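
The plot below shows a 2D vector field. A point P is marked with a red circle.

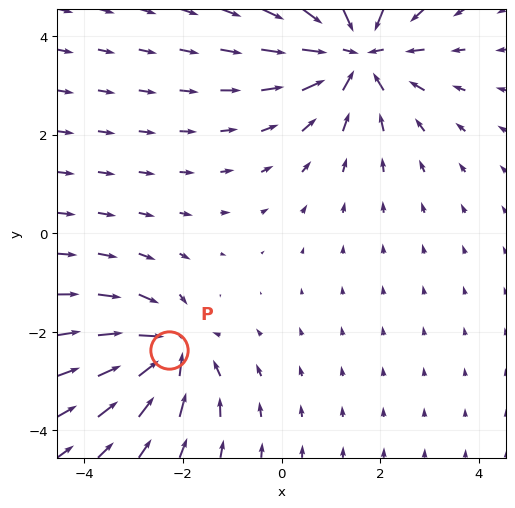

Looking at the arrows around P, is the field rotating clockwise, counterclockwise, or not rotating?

Near P at (-2.3, -2.4) the arrows show no circulation. The curl there is ≈0.

not rotating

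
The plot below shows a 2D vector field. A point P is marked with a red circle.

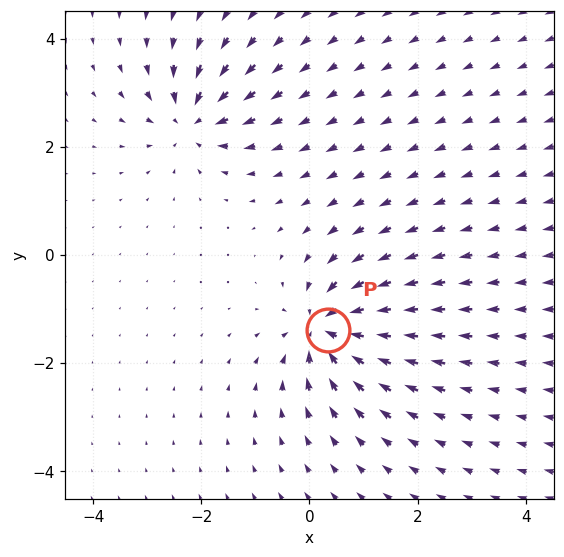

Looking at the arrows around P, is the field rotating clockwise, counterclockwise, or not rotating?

not rotating

Near P at (0.3, -1.4) the arrows show no circulation. The curl there is ≈0.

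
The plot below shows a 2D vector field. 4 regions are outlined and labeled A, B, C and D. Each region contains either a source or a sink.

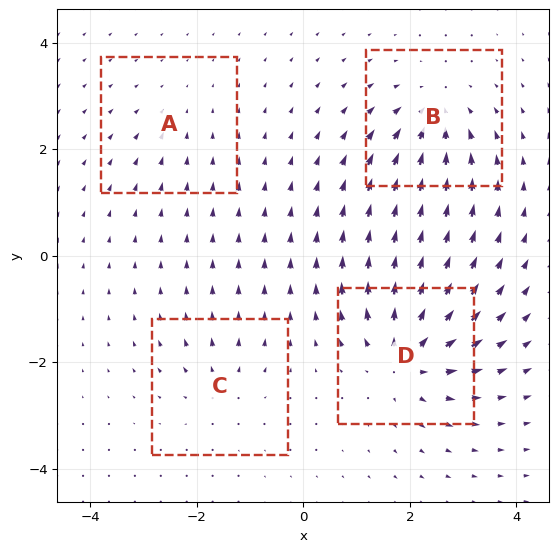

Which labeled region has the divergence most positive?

D

Divergence at each region's feature centre — A: about -2, B: about -6, C: about +4, D: about +8. Region D is most positive.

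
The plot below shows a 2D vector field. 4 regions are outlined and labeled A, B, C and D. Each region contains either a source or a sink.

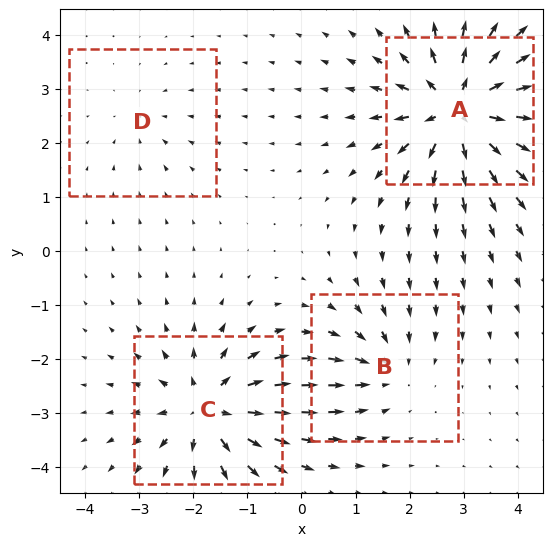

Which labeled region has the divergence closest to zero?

Divergence at each region's feature centre — A: about +8, B: about -4, C: about +6, D: about -2. Region D is closest to zero.

D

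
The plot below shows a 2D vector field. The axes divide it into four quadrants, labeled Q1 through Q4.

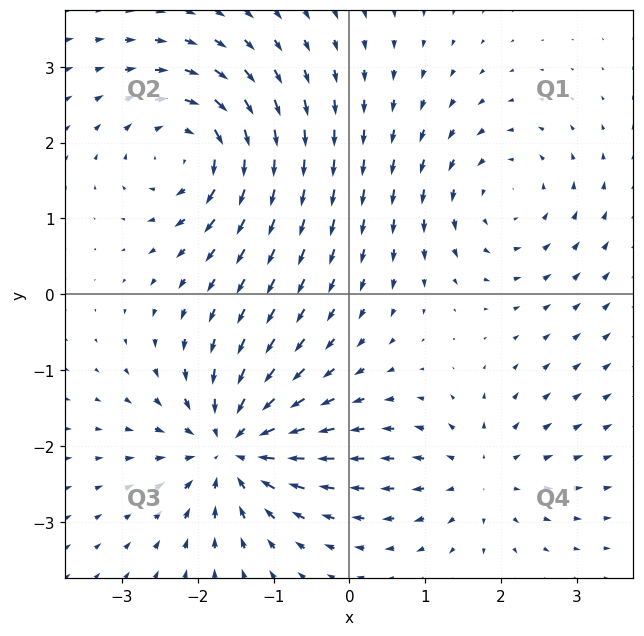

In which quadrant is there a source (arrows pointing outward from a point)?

The source sits at approximately (1.7, -2.4), which lies in quadrant Q4. The divergence there is about +3, positive as expected for a source.

Q4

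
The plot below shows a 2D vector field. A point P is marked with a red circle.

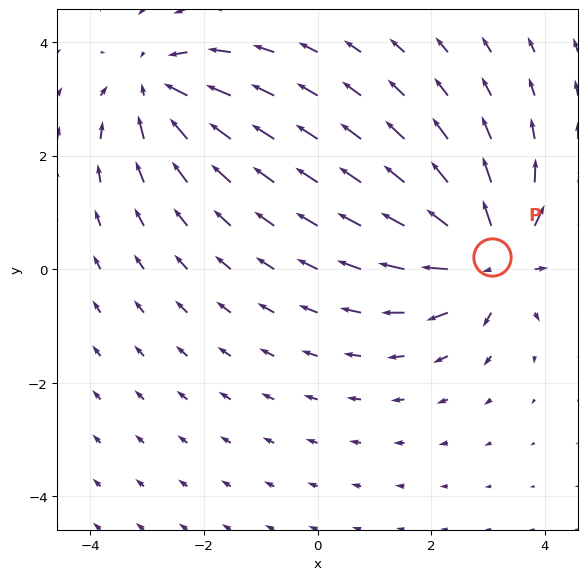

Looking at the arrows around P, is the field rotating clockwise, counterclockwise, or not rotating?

Near P at (3.1, 0.2) the arrows show no circulation. The curl there is ≈0.

not rotating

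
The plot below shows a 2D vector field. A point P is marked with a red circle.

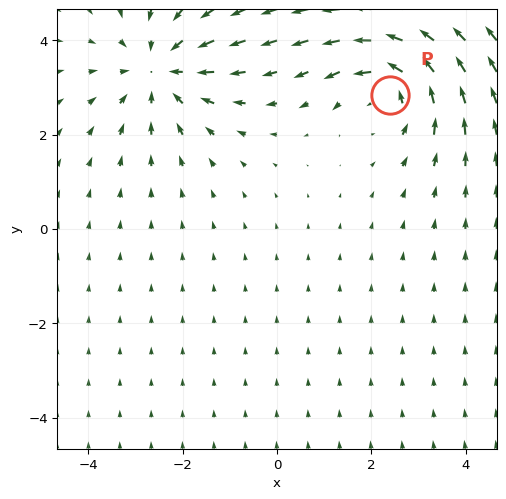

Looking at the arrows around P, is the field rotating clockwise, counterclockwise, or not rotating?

Near P at (2.4, 2.8) the arrows circulate counterclockwise. The curl (z-component) there is about +3; positive curl means counterclockwise rotation.

counterclockwise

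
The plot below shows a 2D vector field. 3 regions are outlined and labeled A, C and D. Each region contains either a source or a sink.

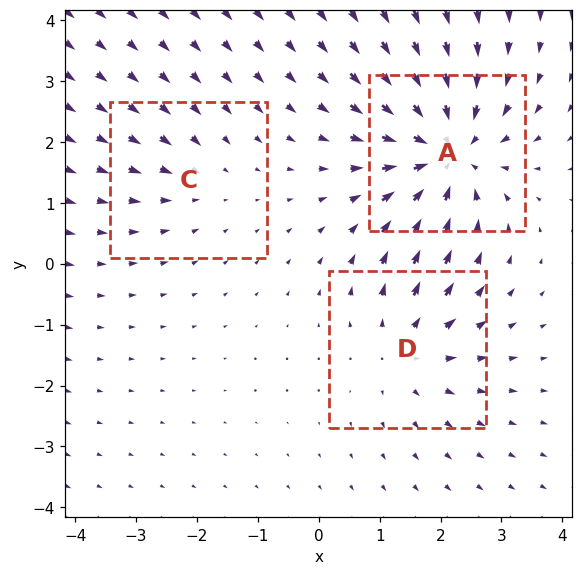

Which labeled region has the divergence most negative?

Divergence at each region's feature centre — A: about -5, C: about -2, D: about +3. Region A is most negative.

A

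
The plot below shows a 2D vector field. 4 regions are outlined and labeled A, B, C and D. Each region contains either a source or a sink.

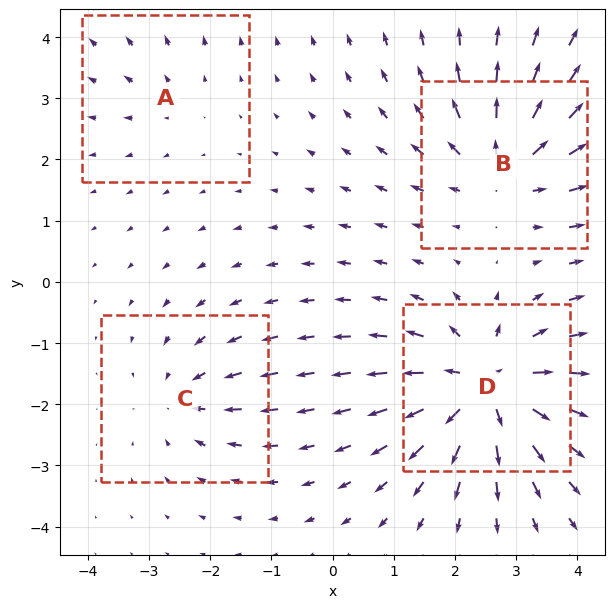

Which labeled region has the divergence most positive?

D

Divergence at each region's feature centre — A: about +2, B: about +6, C: about -4, D: about +8. Region D is most positive.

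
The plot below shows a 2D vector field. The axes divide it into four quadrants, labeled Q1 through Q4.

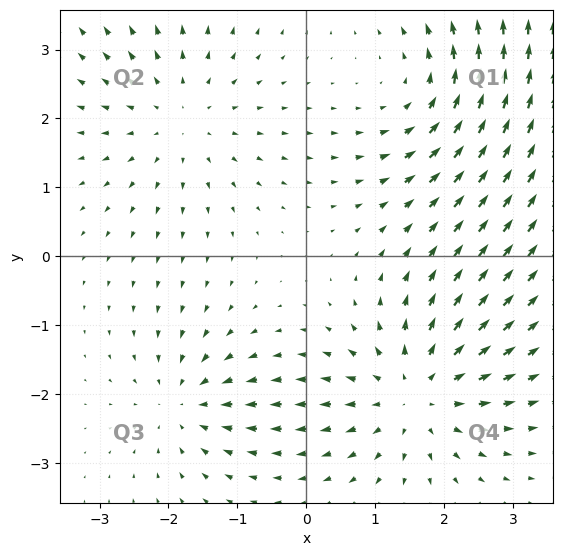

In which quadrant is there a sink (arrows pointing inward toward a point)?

The sink sits at approximately (-1.8, -2.1), which lies in quadrant Q3. The divergence there is about -4, negative as expected for a sink.

Q3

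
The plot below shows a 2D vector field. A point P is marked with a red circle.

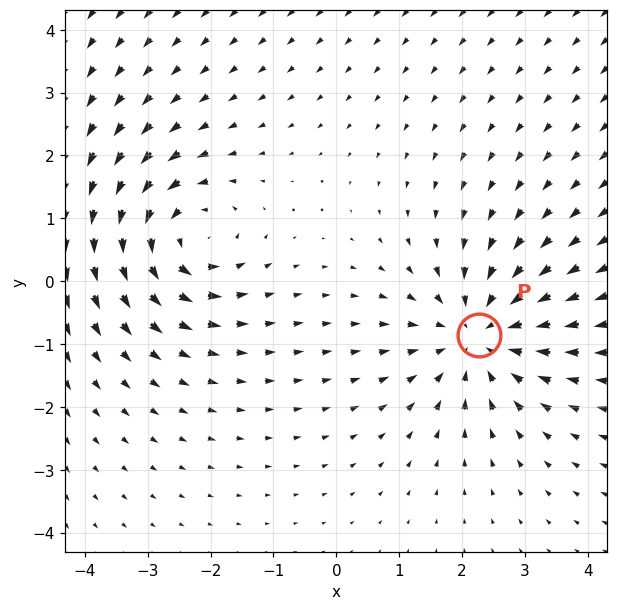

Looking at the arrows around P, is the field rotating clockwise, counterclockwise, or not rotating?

Near P at (2.3, -0.9) the arrows show no circulation. The curl there is ≈0.

not rotating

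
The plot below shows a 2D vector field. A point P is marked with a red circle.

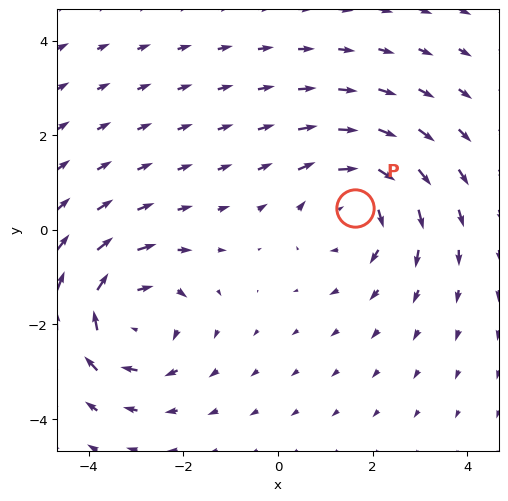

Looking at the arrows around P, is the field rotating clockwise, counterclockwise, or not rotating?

Near P at (1.6, 0.5) the arrows circulate clockwise. The curl (z-component) there is about -3; negative curl means clockwise rotation.

clockwise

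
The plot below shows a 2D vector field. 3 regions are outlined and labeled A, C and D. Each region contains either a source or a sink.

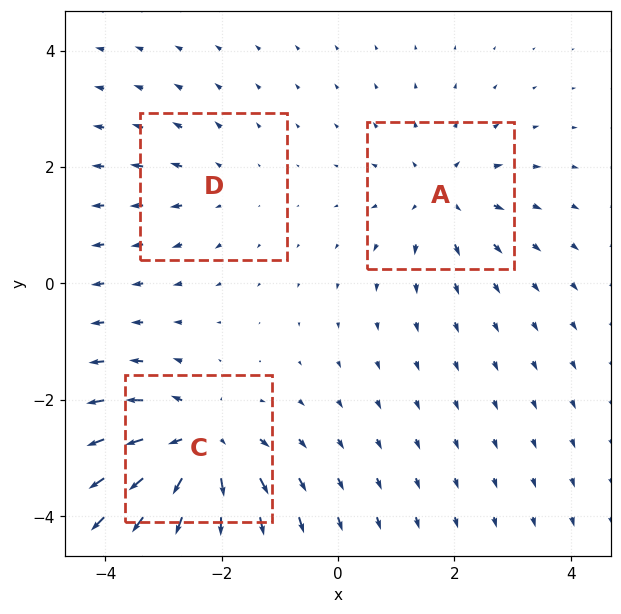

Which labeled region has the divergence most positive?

C

Divergence at each region's feature centre — A: about +3, C: about +5, D: about +2. Region C is most positive.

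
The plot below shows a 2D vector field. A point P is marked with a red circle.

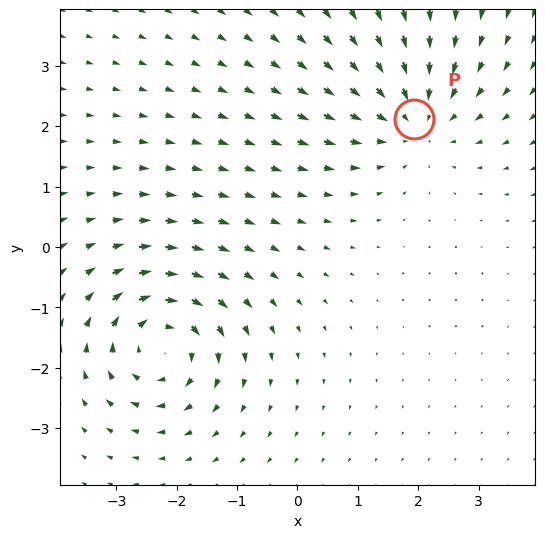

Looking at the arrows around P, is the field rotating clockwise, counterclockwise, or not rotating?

not rotating

Near P at (1.9, 2.1) the arrows show no circulation. The curl there is ≈0.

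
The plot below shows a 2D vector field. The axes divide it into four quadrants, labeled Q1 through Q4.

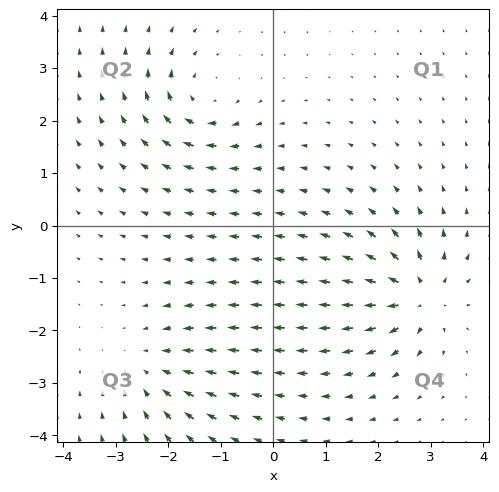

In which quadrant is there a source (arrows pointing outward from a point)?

Q4

The source sits at approximately (2.8, -1.3), which lies in quadrant Q4. The divergence there is about +5, positive as expected for a source.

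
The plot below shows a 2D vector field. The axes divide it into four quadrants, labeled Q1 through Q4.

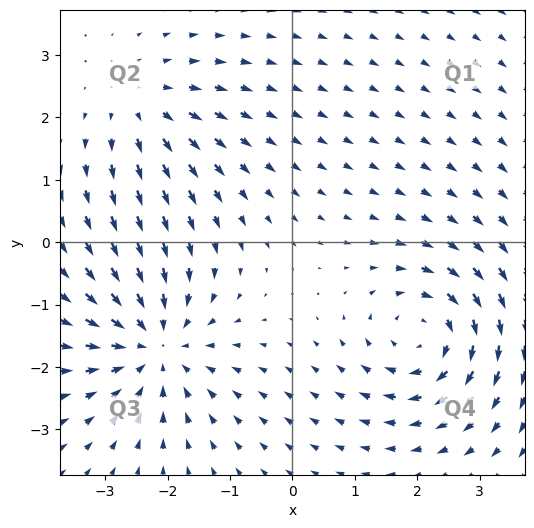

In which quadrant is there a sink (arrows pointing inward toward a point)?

Q3

The sink sits at approximately (-2.2, -1.7), which lies in quadrant Q3. The divergence there is about -4, negative as expected for a sink.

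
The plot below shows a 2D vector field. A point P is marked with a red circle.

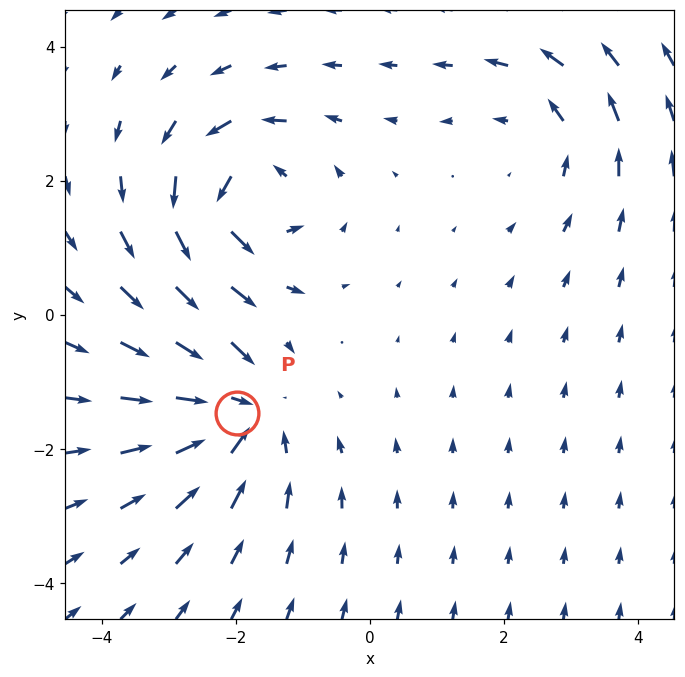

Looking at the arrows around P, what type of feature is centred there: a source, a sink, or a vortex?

At P (-2.0, -1.5) the arrows converge inward. Divergence about -5, curl ≈0 — negative divergence with near-zero curl is a sink.

sink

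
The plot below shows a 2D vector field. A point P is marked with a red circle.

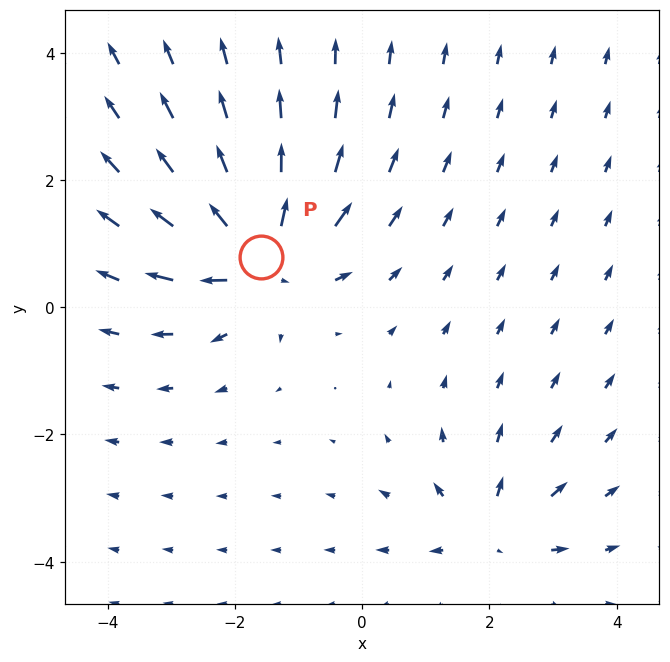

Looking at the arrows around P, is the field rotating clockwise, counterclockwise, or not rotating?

Near P at (-1.6, 0.8) the arrows show no circulation. The curl there is ≈0.

not rotating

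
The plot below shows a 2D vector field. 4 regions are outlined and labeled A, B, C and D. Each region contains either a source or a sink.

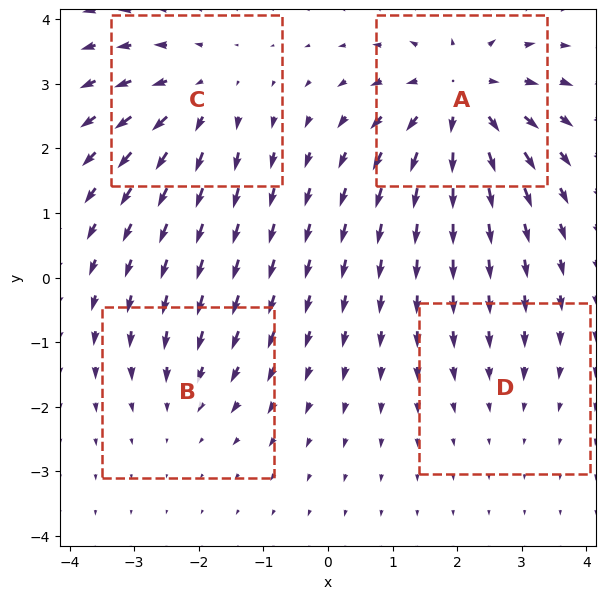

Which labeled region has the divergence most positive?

A

Divergence at each region's feature centre — A: about +7, B: about -3, C: about +5, D: about -2. Region A is most positive.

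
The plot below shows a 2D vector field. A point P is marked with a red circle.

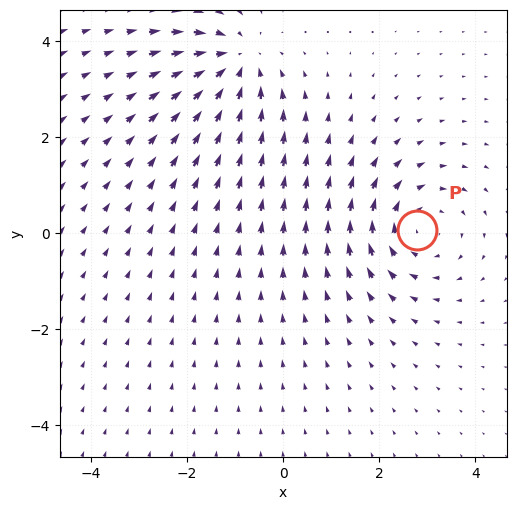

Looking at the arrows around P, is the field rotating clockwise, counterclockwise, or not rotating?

Near P at (2.8, 0.1) the arrows circulate clockwise. The curl (z-component) there is about -4; negative curl means clockwise rotation.

clockwise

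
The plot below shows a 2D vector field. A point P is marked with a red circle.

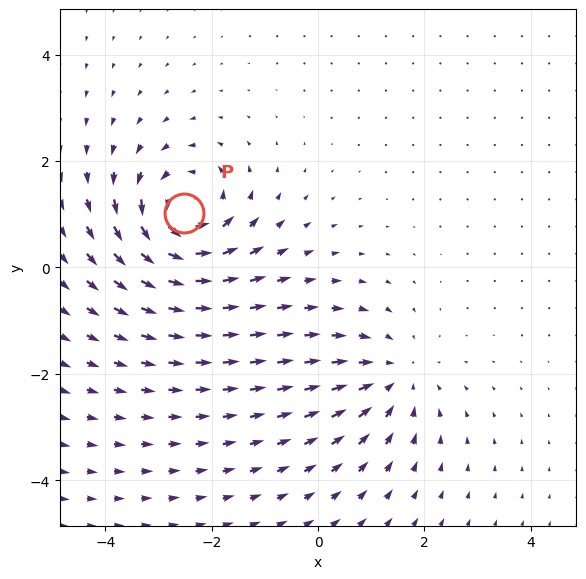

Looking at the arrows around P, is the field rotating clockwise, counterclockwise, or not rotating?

counterclockwise

Near P at (-2.5, 1.0) the arrows circulate counterclockwise. The curl (z-component) there is about +5; positive curl means counterclockwise rotation.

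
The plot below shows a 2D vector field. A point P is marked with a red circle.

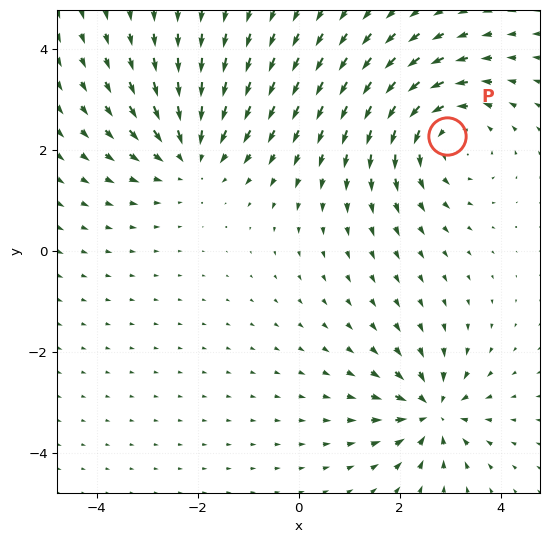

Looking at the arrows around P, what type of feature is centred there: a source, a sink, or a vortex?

At P (2.9, 2.3) the arrows circulate counterclockwise. Divergence ≈0, curl about +4 — near-zero divergence with nonzero curl is a vortex.

vortex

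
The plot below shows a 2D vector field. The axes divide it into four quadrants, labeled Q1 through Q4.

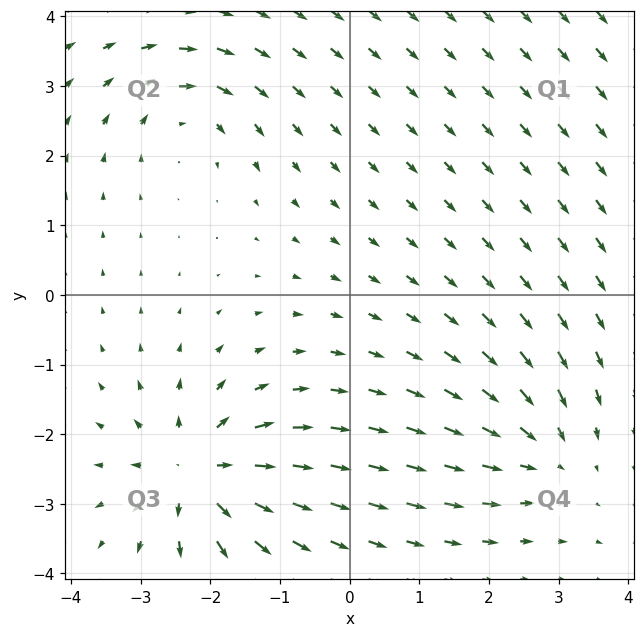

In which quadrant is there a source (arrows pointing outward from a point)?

Q3

The source sits at approximately (-2.2, -2.6), which lies in quadrant Q3. The divergence there is about +5, positive as expected for a source.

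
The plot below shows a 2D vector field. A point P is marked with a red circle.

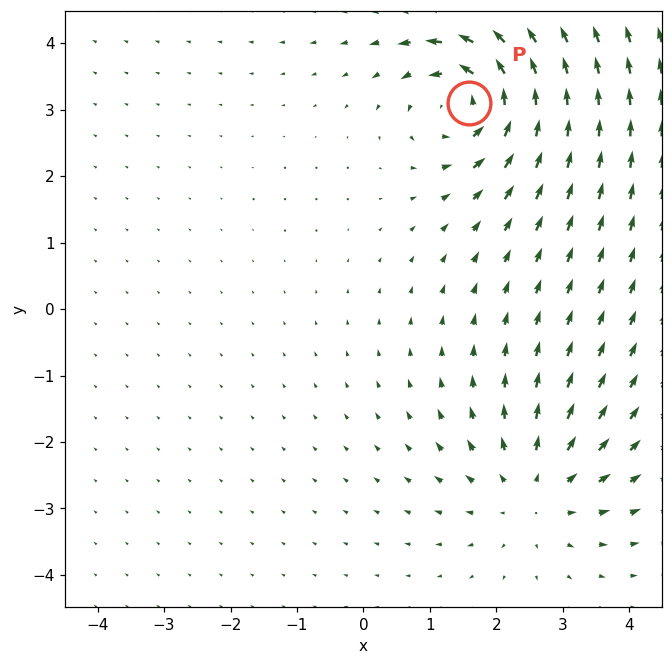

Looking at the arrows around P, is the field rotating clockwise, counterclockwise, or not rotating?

counterclockwise

Near P at (1.6, 3.1) the arrows circulate counterclockwise. The curl (z-component) there is about +6; positive curl means counterclockwise rotation.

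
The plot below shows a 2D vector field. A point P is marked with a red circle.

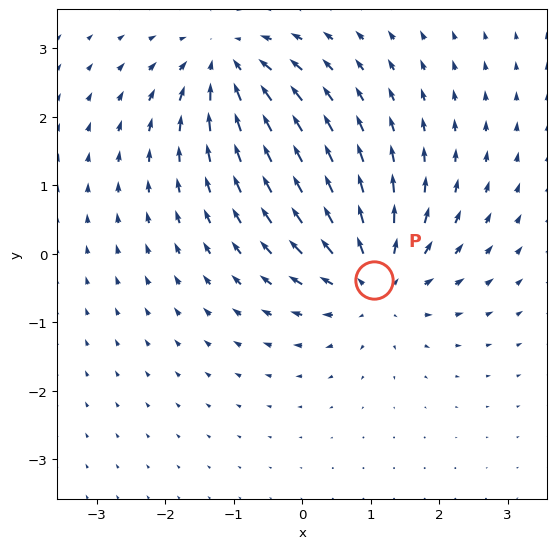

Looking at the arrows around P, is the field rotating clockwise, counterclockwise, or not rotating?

Near P at (1.0, -0.4) the arrows show no circulation. The curl there is ≈0.

not rotating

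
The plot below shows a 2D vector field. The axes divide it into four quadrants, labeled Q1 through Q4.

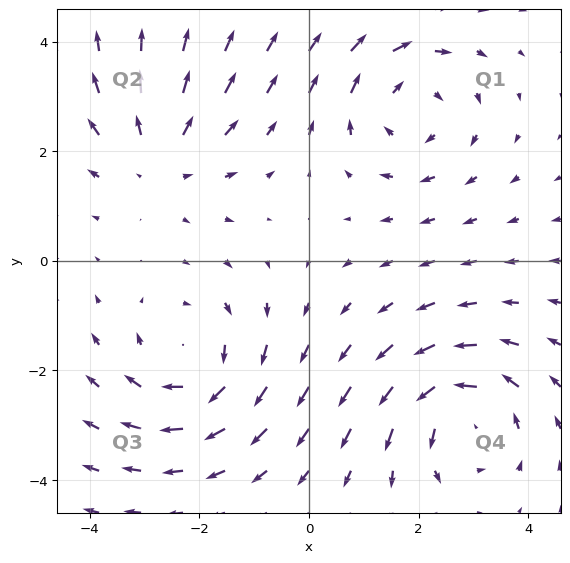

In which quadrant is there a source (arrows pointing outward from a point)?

The source sits at approximately (-2.7, 1.9), which lies in quadrant Q2. The divergence there is about +3, positive as expected for a source.

Q2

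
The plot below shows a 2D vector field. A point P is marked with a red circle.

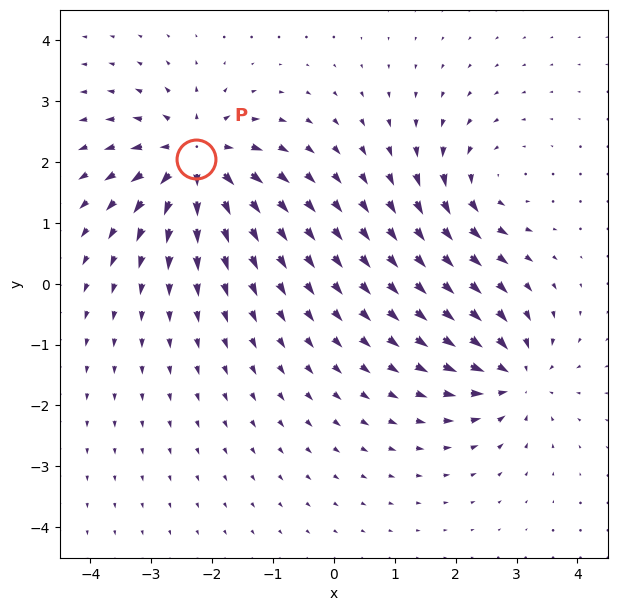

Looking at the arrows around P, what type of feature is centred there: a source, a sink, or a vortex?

source

At P (-2.3, 2.0) the arrows spread outward. Divergence about +7, curl ≈0 — positive divergence with near-zero curl is a source.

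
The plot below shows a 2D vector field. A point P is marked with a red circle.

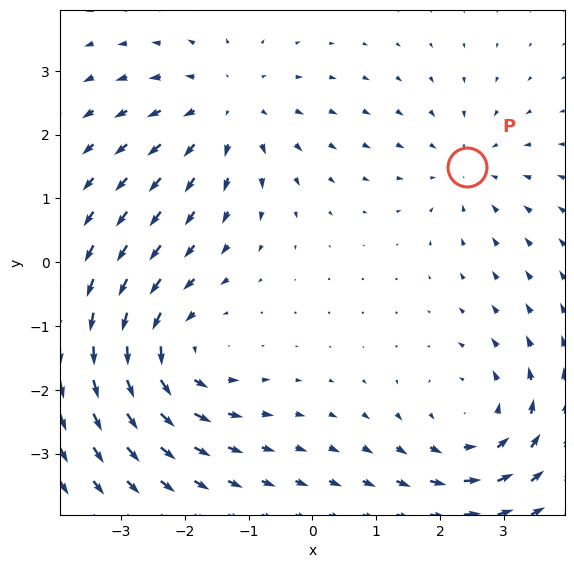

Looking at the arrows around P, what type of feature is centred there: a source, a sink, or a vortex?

At P (2.4, 1.5) the arrows converge inward. Divergence about -3, curl ≈0 — negative divergence with near-zero curl is a sink.

sink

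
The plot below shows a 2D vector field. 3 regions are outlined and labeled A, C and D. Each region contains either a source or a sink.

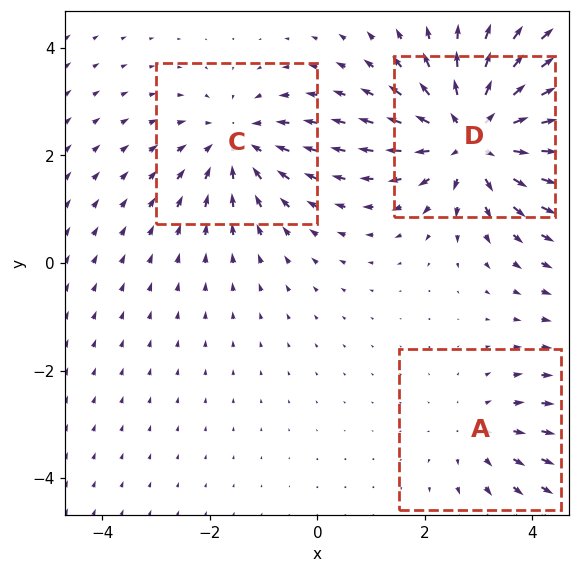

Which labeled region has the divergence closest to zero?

A

Divergence at each region's feature centre — A: about +2, C: about -3, D: about +5. Region A is closest to zero.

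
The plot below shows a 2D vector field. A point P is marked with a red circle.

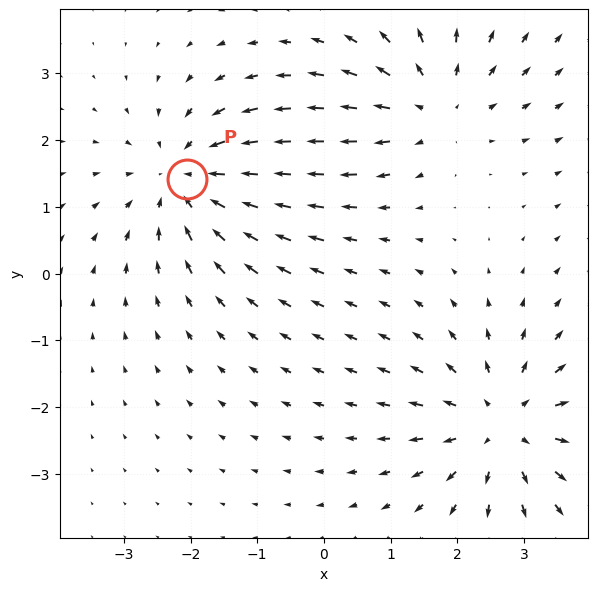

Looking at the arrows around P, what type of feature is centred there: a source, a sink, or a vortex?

sink

At P (-2.1, 1.4) the arrows converge inward. Divergence about -5, curl ≈0 — negative divergence with near-zero curl is a sink.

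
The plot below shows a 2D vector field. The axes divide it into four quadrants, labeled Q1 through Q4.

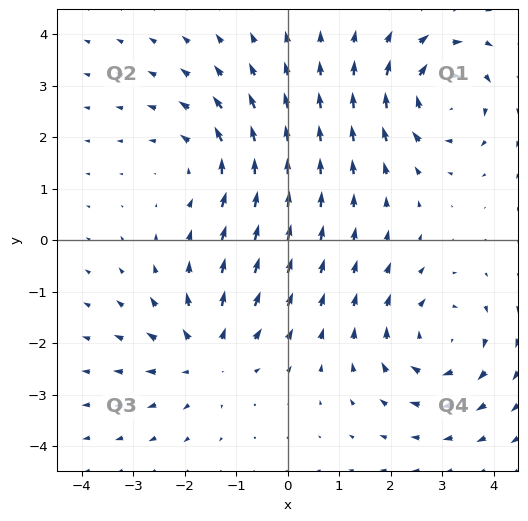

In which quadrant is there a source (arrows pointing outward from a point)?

Q3

The source sits at approximately (-1.6, -2.3), which lies in quadrant Q3. The divergence there is about +4, positive as expected for a source.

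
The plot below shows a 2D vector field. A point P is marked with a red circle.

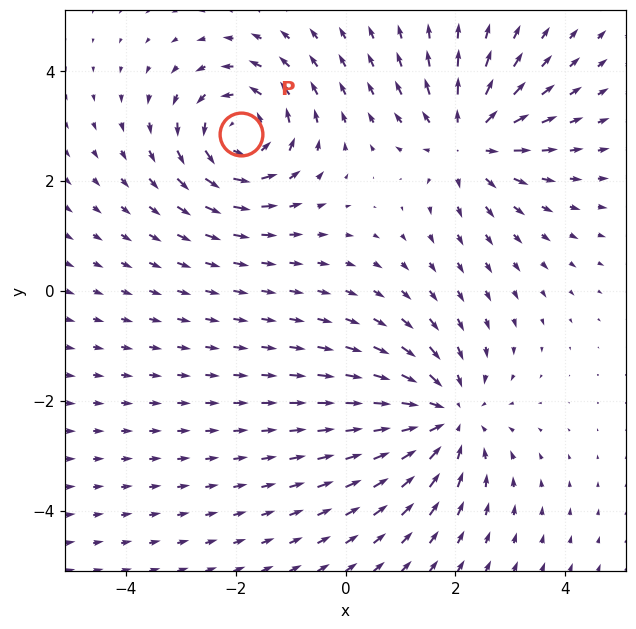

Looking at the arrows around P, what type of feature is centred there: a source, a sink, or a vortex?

At P (-1.9, 2.9) the arrows circulate counterclockwise. Divergence ≈0, curl about +4 — near-zero divergence with nonzero curl is a vortex.

vortex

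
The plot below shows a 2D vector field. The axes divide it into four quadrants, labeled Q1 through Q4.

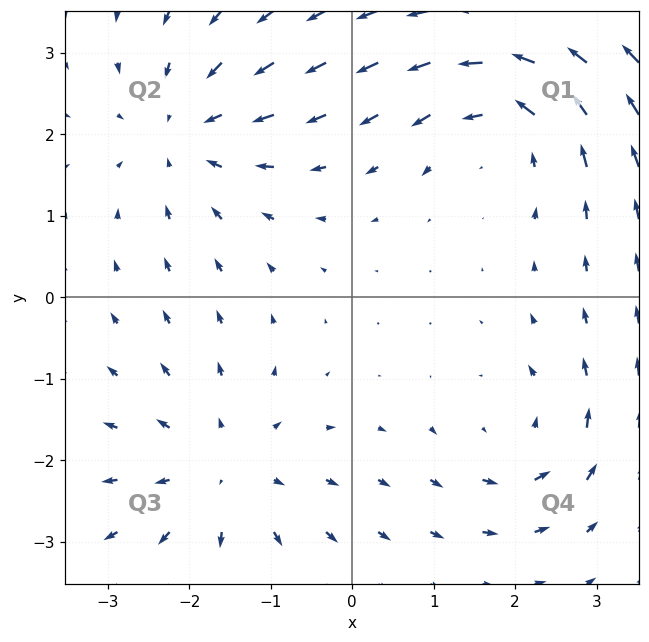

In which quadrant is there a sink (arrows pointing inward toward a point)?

Q2

The sink sits at approximately (-2.0, 2.0), which lies in quadrant Q2. The divergence there is about -4, negative as expected for a sink.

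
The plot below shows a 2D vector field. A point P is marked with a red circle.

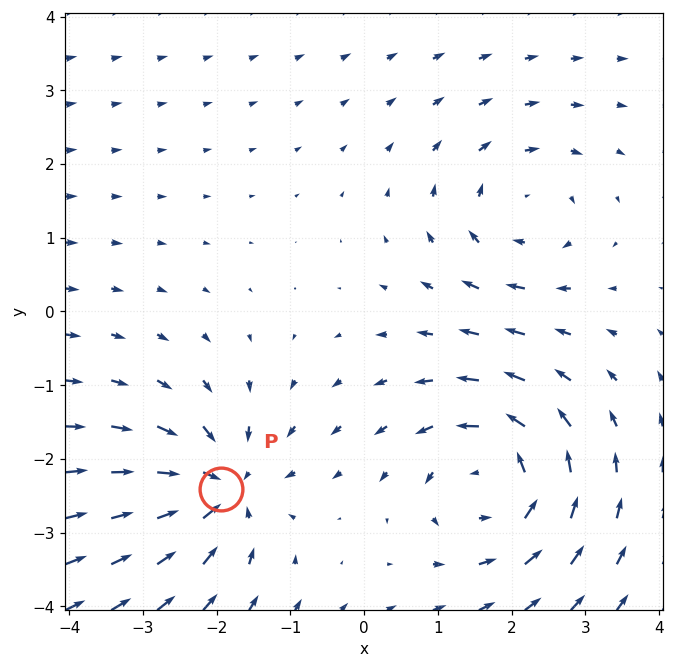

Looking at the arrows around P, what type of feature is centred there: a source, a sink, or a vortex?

At P (-1.9, -2.4) the arrows converge inward. Divergence about -4, curl ≈0 — negative divergence with near-zero curl is a sink.

sink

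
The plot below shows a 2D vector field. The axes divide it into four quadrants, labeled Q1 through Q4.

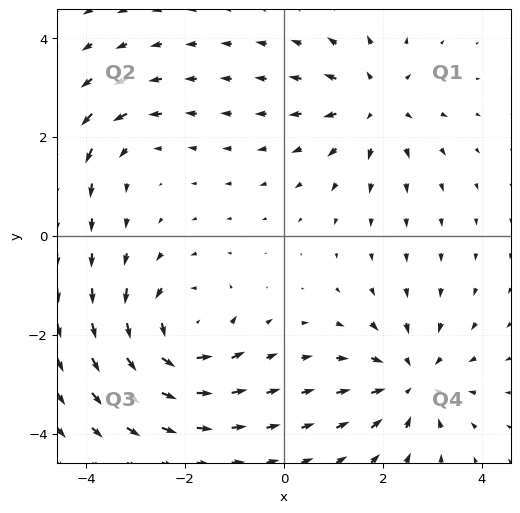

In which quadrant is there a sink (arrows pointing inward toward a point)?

The sink sits at approximately (2.6, -2.9), which lies in quadrant Q4. The divergence there is about -4, negative as expected for a sink.

Q4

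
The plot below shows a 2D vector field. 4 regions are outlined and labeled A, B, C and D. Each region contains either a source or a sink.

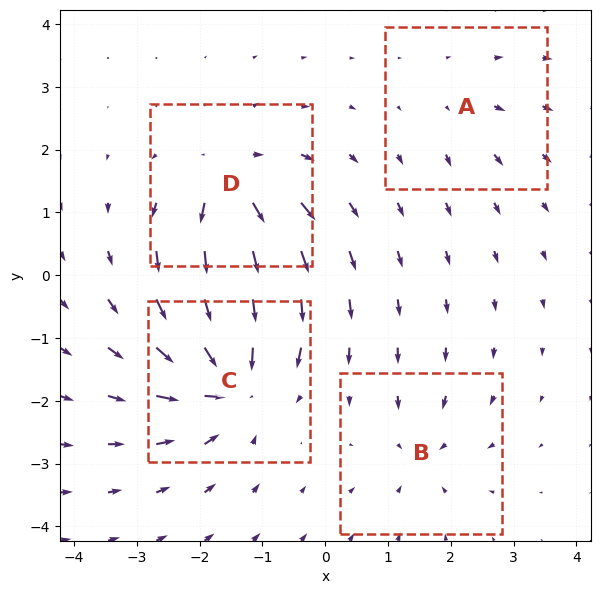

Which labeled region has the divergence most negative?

C

Divergence at each region's feature centre — A: about +3, B: about -4, C: about -8, D: about +7. Region C is most negative.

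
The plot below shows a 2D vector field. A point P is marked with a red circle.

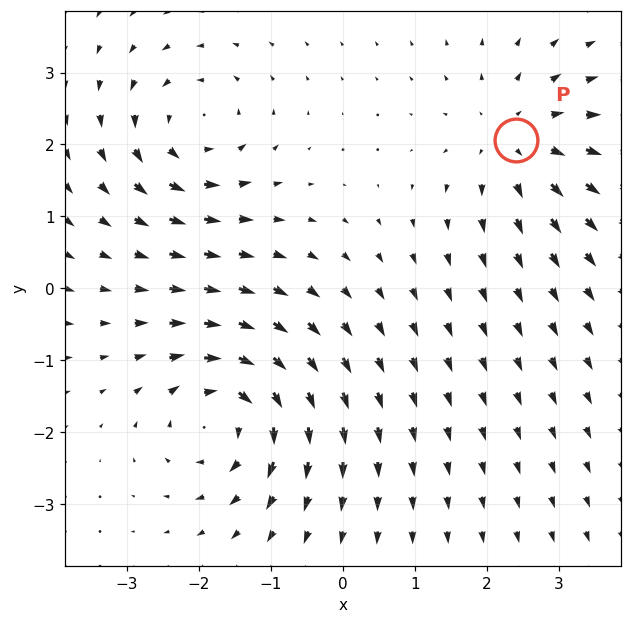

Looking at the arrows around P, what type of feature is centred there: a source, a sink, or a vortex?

source

At P (2.4, 2.1) the arrows spread outward. Divergence about +3, curl ≈0 — positive divergence with near-zero curl is a source.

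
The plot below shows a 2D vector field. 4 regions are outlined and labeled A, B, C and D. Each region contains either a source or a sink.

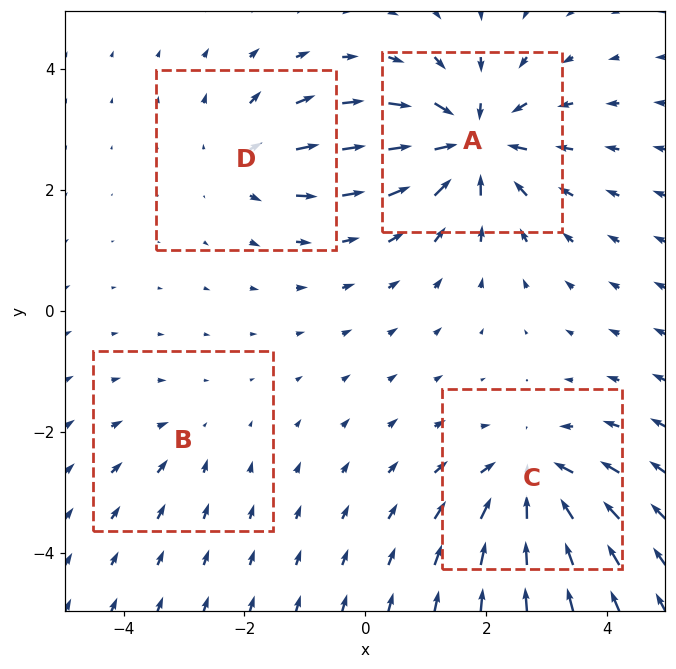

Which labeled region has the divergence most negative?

Divergence at each region's feature centre — A: about -7, B: about -2, C: about -6, D: about +4. Region A is most negative.

A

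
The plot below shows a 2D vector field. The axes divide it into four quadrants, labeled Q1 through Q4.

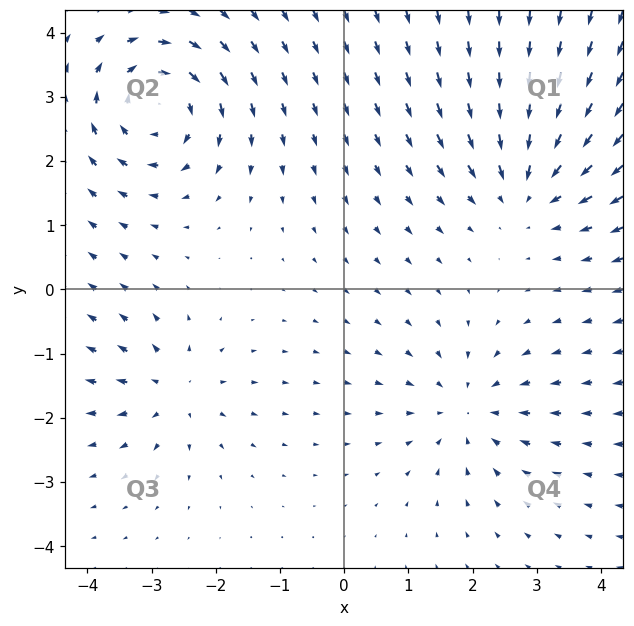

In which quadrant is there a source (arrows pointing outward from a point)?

The source sits at approximately (-2.7, -1.6), which lies in quadrant Q3. The divergence there is about +4, positive as expected for a source.

Q3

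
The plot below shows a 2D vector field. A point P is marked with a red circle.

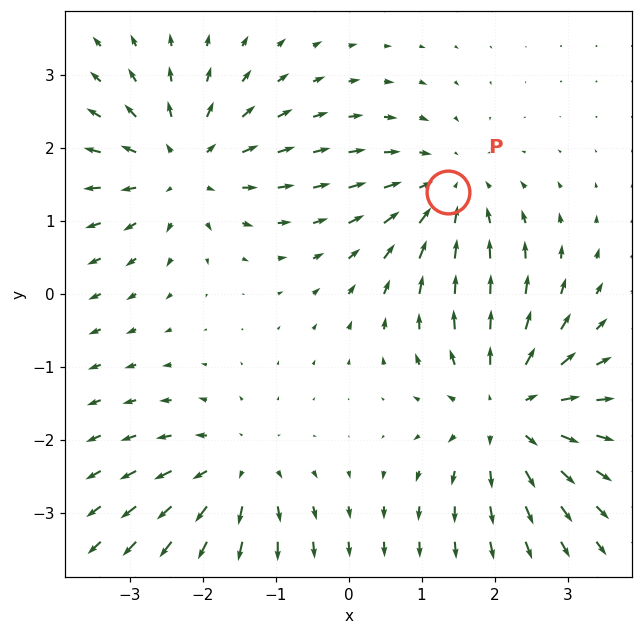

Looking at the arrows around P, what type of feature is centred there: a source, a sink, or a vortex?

At P (1.4, 1.4) the arrows converge inward. Divergence about -4, curl ≈0 — negative divergence with near-zero curl is a sink.

sink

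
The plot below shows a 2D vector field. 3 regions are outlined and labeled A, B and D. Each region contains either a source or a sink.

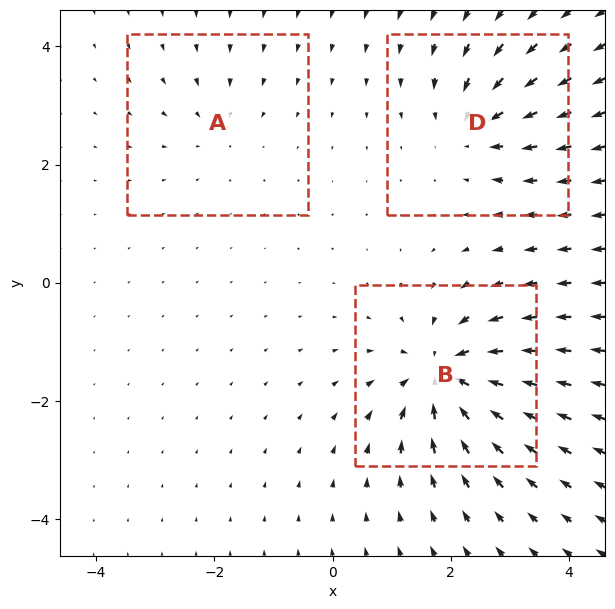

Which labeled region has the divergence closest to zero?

A

Divergence at each region's feature centre — A: about -2, B: about -6, D: about -4. Region A is closest to zero.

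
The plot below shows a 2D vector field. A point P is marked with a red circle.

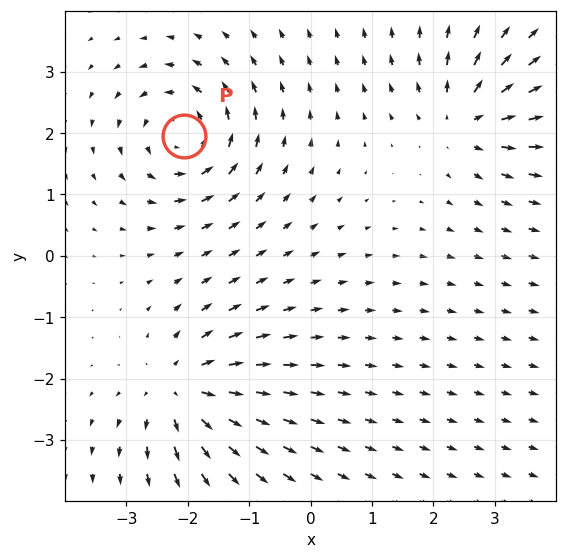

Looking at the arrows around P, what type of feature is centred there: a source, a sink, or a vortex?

At P (-2.1, 2.0) the arrows circulate counterclockwise. Divergence ≈0, curl about +5 — near-zero divergence with nonzero curl is a vortex.

vortex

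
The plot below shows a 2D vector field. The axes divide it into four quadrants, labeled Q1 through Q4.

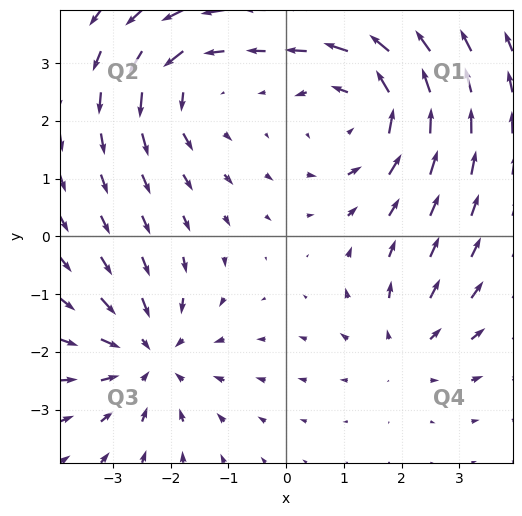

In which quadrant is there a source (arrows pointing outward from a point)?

The source sits at approximately (2.1, -1.9), which lies in quadrant Q4. The divergence there is about +3, positive as expected for a source.

Q4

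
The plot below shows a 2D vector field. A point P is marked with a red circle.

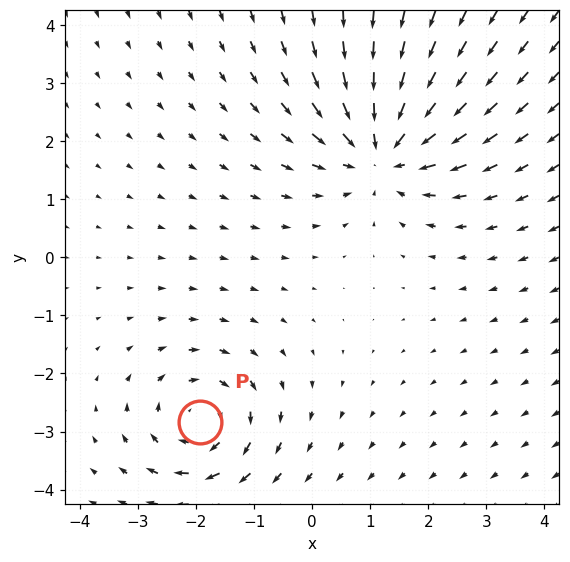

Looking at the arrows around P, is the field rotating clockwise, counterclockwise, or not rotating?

clockwise

Near P at (-1.9, -2.8) the arrows circulate clockwise. The curl (z-component) there is about -3; negative curl means clockwise rotation.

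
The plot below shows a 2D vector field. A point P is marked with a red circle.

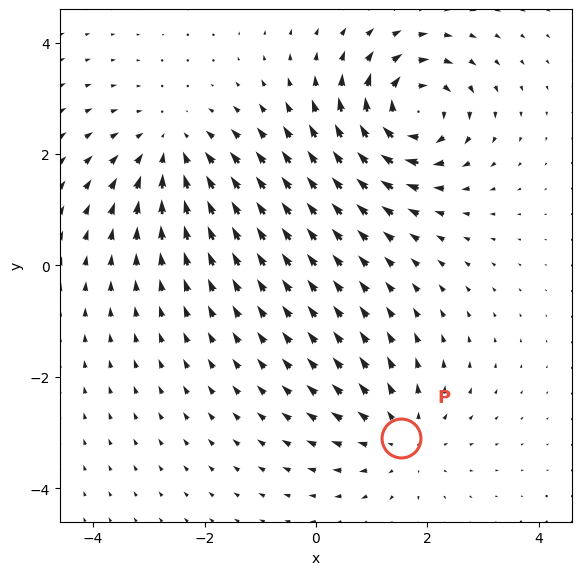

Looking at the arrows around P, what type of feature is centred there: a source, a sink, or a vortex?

source

At P (1.5, -3.1) the arrows spread outward. Divergence about +3, curl ≈0 — positive divergence with near-zero curl is a source.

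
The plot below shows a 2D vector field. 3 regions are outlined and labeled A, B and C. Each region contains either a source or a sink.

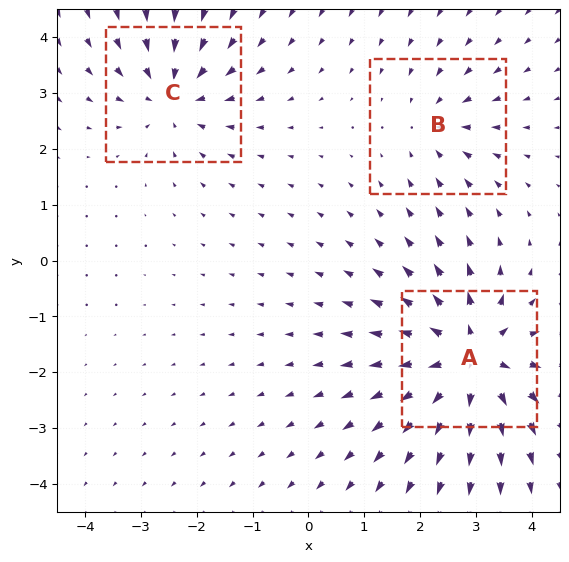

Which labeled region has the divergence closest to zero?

B

Divergence at each region's feature centre — A: about +6, B: about -2, C: about -4. Region B is closest to zero.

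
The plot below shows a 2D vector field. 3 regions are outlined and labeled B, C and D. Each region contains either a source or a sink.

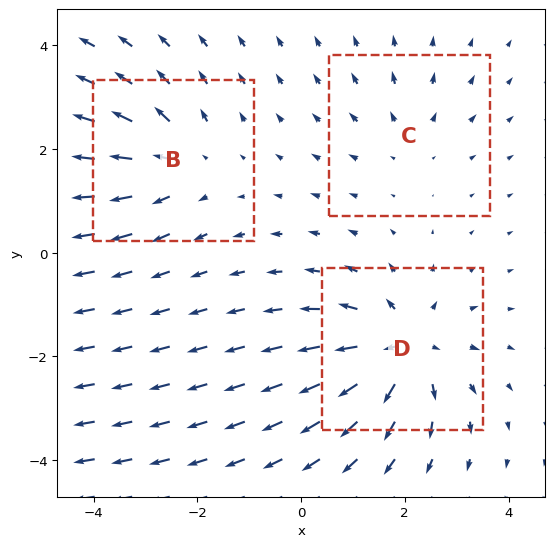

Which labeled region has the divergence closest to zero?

Divergence at each region's feature centre — B: about +3, C: about +2, D: about +5. Region C is closest to zero.

C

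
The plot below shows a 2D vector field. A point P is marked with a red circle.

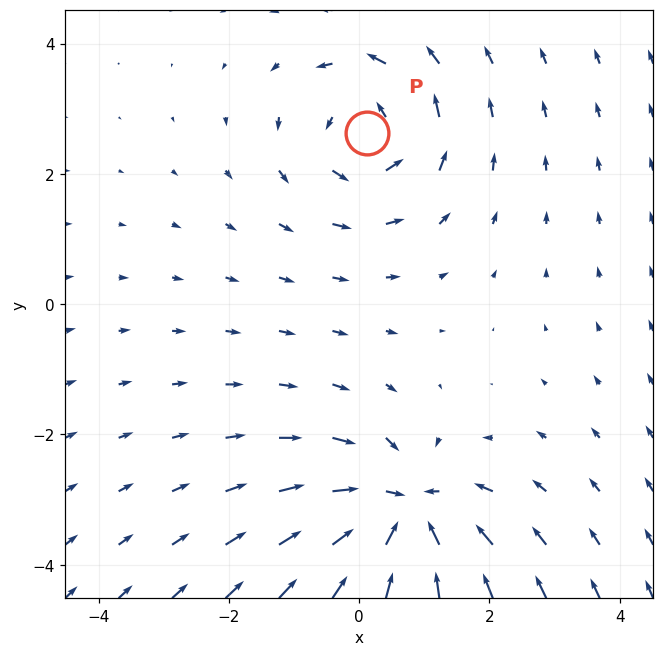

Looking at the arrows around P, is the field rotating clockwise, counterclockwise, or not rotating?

counterclockwise

Near P at (0.1, 2.6) the arrows circulate counterclockwise. The curl (z-component) there is about +4; positive curl means counterclockwise rotation.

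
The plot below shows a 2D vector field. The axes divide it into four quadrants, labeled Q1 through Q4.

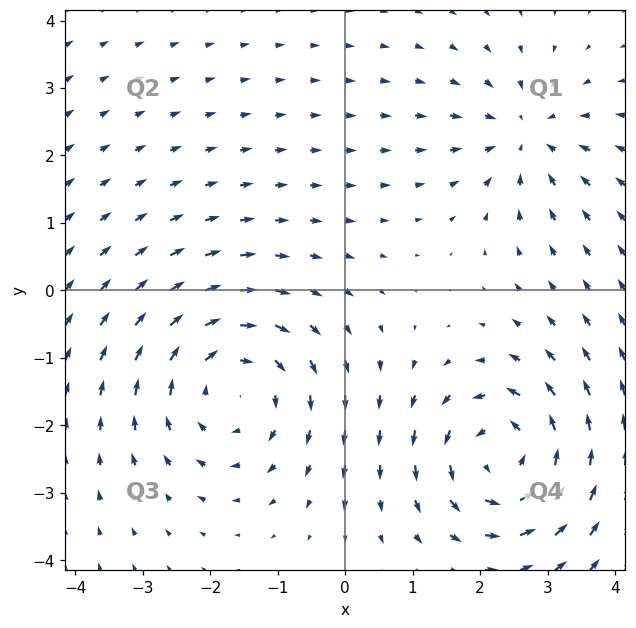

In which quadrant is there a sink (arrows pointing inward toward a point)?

Q1

The sink sits at approximately (2.7, 2.3), which lies in quadrant Q1. The divergence there is about -3, negative as expected for a sink.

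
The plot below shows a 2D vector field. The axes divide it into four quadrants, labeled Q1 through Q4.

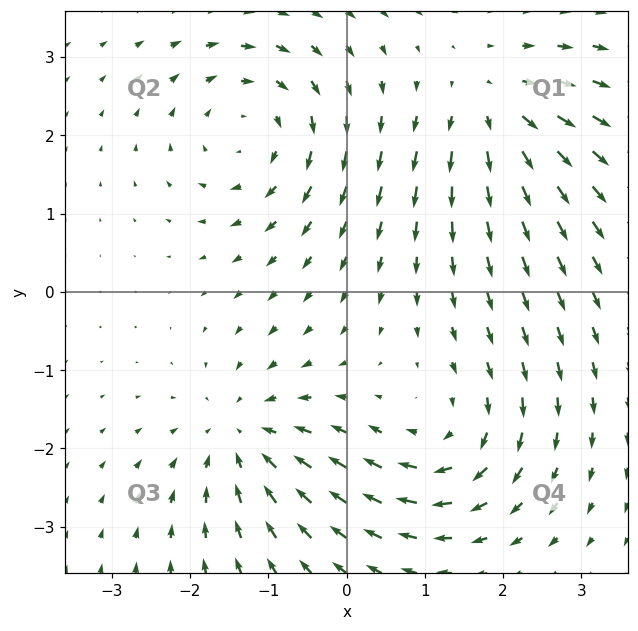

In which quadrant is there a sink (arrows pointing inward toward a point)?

The sink sits at approximately (-1.3, -1.9), which lies in quadrant Q3. The divergence there is about -4, negative as expected for a sink.

Q3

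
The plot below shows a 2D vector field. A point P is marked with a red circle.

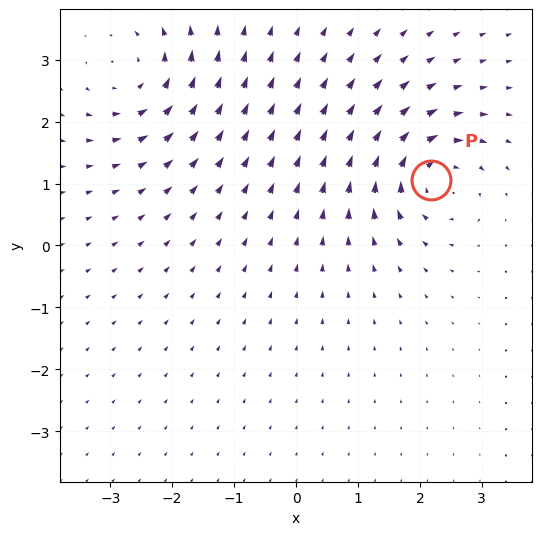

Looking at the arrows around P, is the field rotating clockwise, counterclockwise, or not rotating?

clockwise

Near P at (2.2, 1.1) the arrows circulate clockwise. The curl (z-component) there is about -5; negative curl means clockwise rotation.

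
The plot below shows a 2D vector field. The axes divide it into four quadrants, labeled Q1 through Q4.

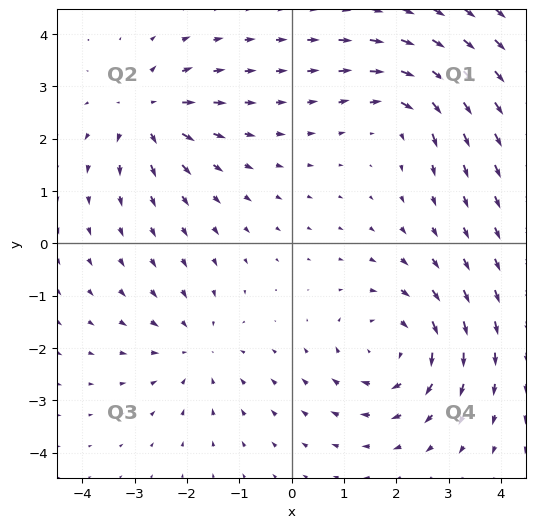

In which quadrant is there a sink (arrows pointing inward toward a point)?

The sink sits at approximately (-1.8, -2.0), which lies in quadrant Q3. The divergence there is about -3, negative as expected for a sink.

Q3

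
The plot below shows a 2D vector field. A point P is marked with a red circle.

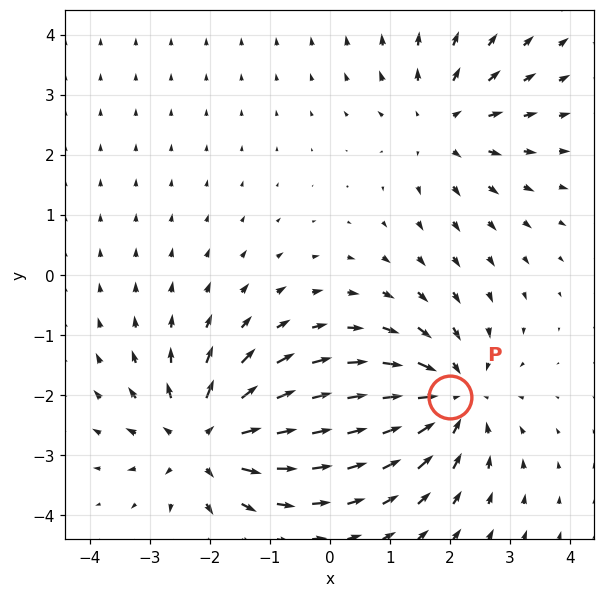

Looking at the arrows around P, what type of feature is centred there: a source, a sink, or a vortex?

sink

At P (2.0, -2.0) the arrows converge inward. Divergence about -4, curl ≈0 — negative divergence with near-zero curl is a sink.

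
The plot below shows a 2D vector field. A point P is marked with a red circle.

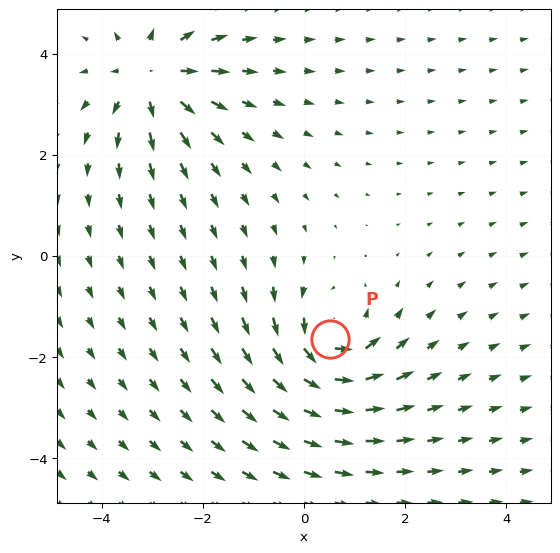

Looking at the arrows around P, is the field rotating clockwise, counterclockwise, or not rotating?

Near P at (0.5, -1.6) the arrows circulate counterclockwise. The curl (z-component) there is about +4; positive curl means counterclockwise rotation.

counterclockwise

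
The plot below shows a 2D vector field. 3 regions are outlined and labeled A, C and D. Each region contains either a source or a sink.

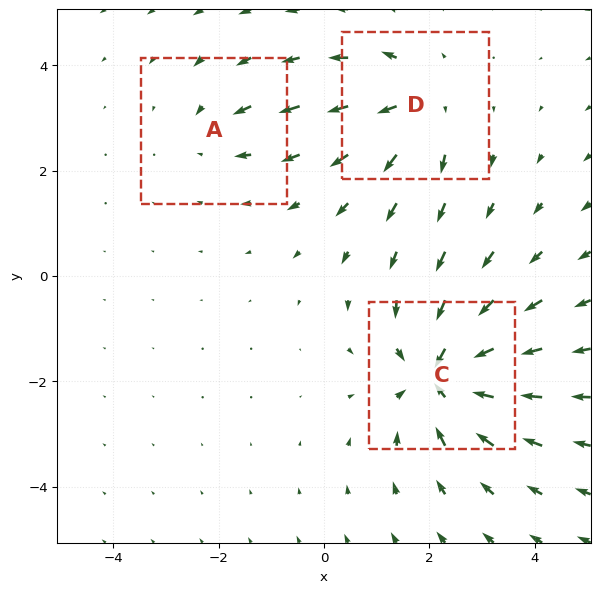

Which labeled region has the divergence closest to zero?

A

Divergence at each region's feature centre — A: about -2, C: about -5, D: about +3. Region A is closest to zero.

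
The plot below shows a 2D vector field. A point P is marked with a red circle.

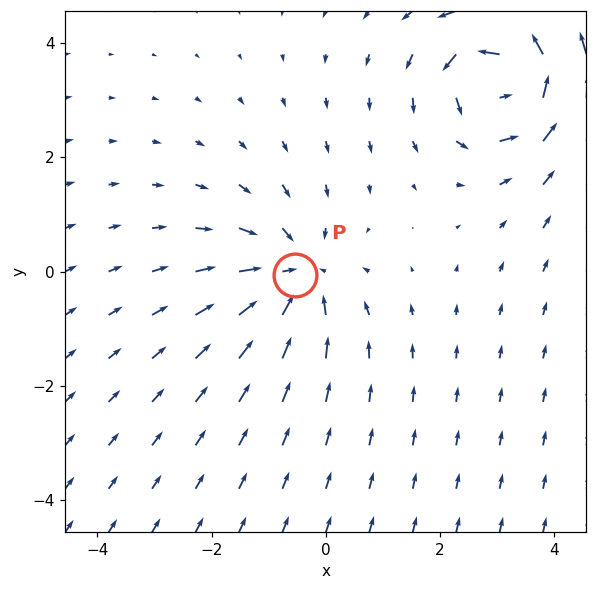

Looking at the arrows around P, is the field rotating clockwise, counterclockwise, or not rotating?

Near P at (-0.5, -0.1) the arrows show no circulation. The curl there is ≈0.

not rotating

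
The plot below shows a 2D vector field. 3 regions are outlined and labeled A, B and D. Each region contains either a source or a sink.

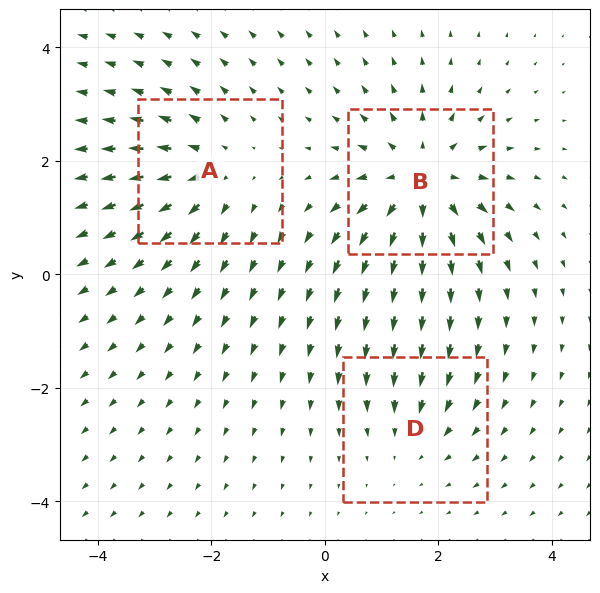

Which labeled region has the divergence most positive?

B

Divergence at each region's feature centre — A: about +3, B: about +5, D: about -2. Region B is most positive.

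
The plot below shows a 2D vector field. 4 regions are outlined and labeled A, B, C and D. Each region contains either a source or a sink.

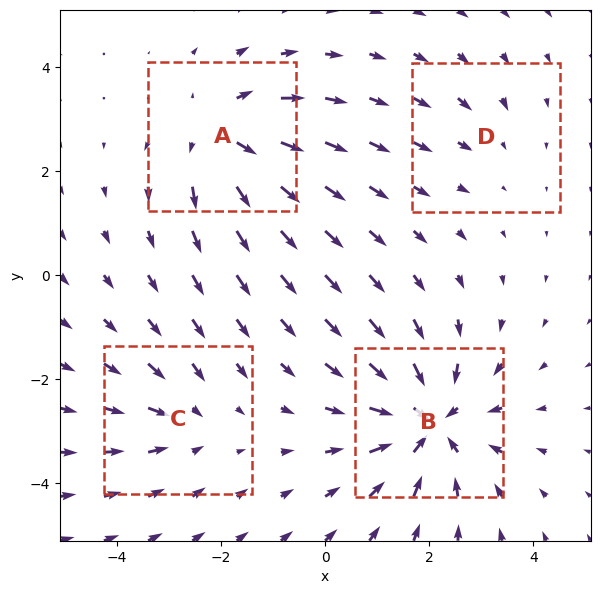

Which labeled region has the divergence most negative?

Divergence at each region's feature centre — A: about +5, B: about -6, C: about -3, D: about -2. Region B is most negative.

B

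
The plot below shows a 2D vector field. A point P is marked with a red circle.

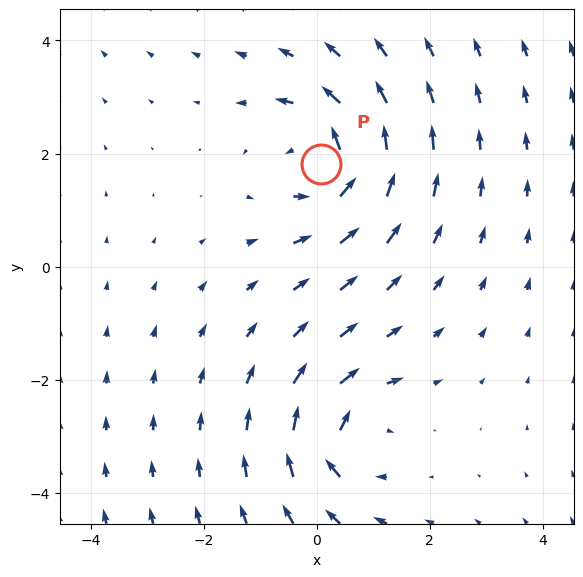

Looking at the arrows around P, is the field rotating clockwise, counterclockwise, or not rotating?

counterclockwise

Near P at (0.1, 1.8) the arrows circulate counterclockwise. The curl (z-component) there is about +5; positive curl means counterclockwise rotation.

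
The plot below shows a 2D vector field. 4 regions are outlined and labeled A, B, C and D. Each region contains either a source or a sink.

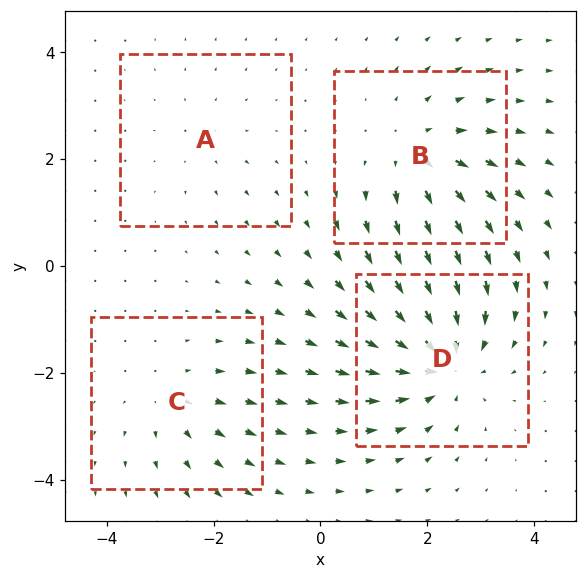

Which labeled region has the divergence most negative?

D

Divergence at each region's feature centre — A: about +2, B: about +5, C: about +3, D: about -6. Region D is most negative.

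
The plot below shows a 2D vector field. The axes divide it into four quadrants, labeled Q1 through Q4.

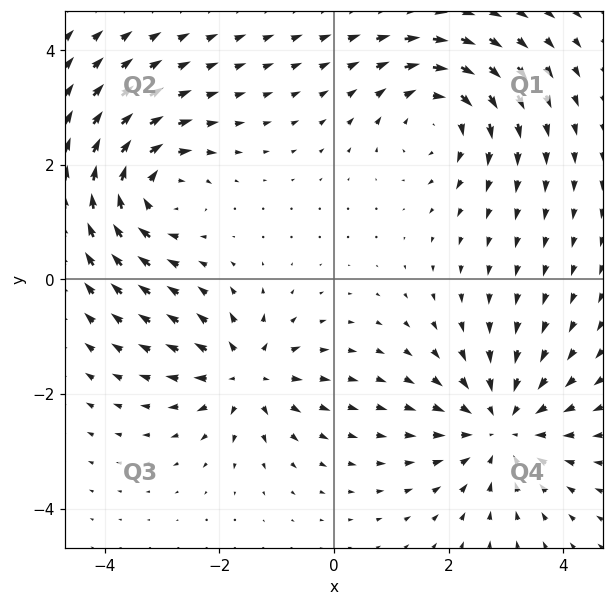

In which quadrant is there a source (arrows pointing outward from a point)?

The source sits at approximately (-1.5, -1.7), which lies in quadrant Q3. The divergence there is about +4, positive as expected for a source.

Q3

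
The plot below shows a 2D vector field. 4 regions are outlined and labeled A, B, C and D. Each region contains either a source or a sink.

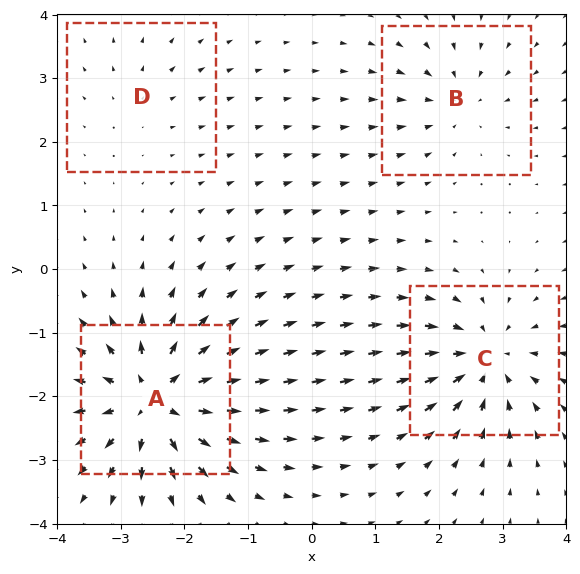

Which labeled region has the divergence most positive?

A

Divergence at each region's feature centre — A: about +9, B: about -4, C: about -7, D: about +2. Region A is most positive.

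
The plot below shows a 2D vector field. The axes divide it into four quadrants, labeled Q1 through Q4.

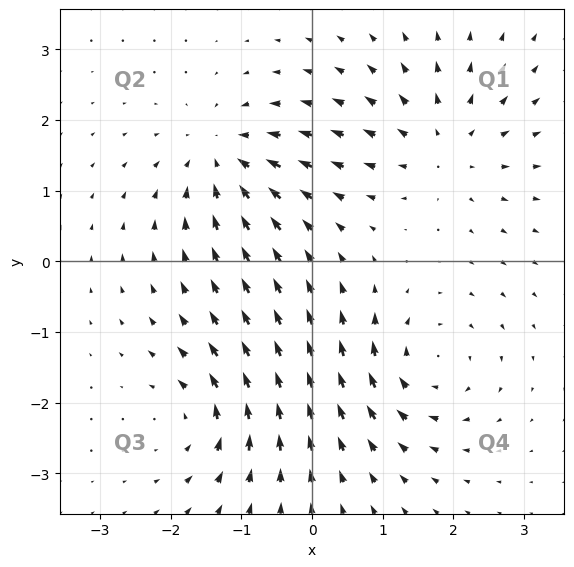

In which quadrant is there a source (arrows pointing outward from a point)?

Q1

The source sits at approximately (1.9, 1.6), which lies in quadrant Q1. The divergence there is about +5, positive as expected for a source.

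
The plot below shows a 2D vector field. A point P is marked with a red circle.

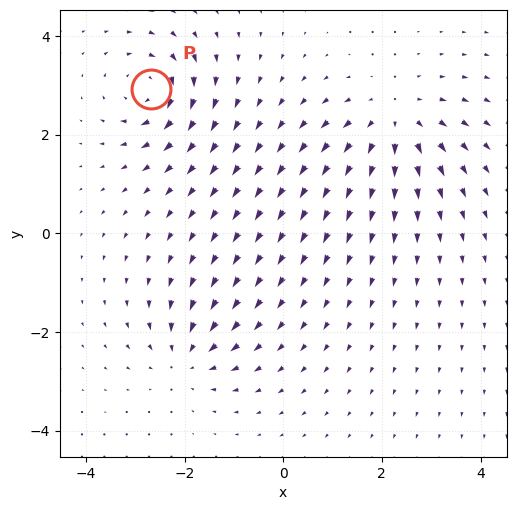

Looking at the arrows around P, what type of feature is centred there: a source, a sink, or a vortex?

vortex

At P (-2.7, 2.9) the arrows circulate clockwise. Divergence ≈0, curl about -6 — near-zero divergence with nonzero curl is a vortex.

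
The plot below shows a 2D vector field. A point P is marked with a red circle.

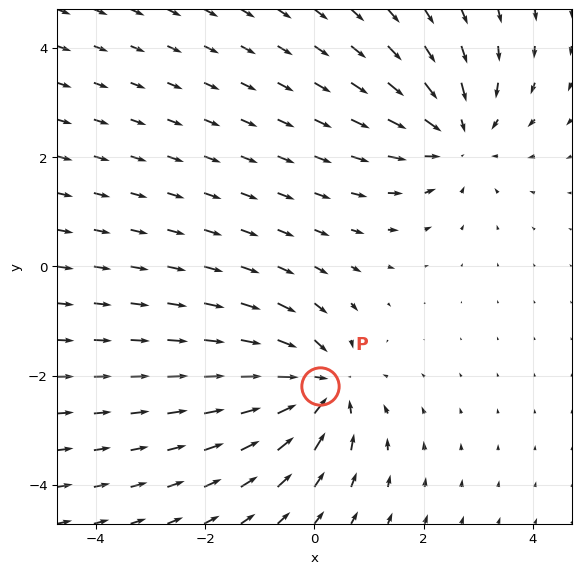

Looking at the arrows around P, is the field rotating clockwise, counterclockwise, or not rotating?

not rotating

Near P at (0.1, -2.2) the arrows show no circulation. The curl there is ≈0.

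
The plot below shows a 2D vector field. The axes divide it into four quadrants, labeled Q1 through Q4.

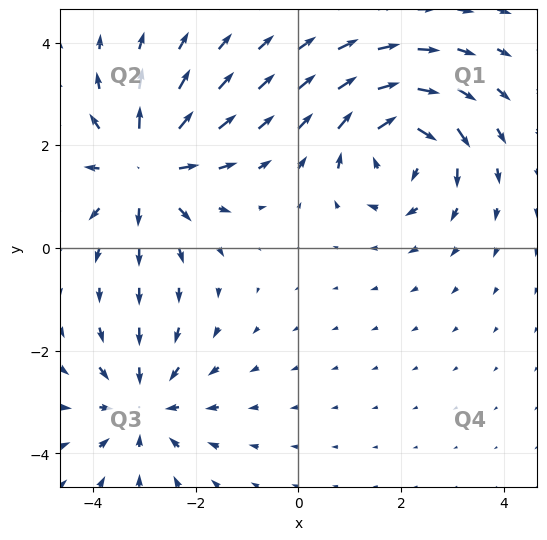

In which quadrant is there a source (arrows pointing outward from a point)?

Q2

The source sits at approximately (-3.0, 1.6), which lies in quadrant Q2. The divergence there is about +5, positive as expected for a source.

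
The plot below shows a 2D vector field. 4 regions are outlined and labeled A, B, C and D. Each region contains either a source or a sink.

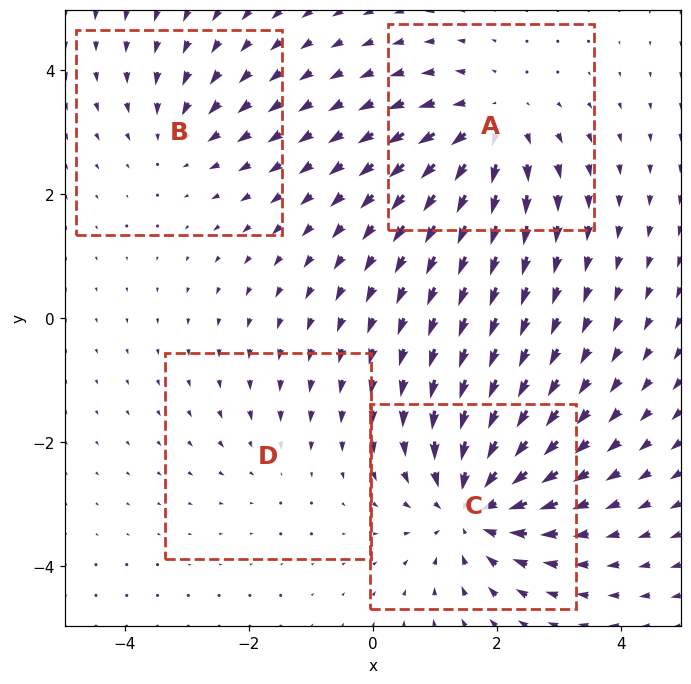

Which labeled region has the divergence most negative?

Divergence at each region's feature centre — A: about +5, B: about -3, C: about -7, D: about -2. Region C is most negative.

C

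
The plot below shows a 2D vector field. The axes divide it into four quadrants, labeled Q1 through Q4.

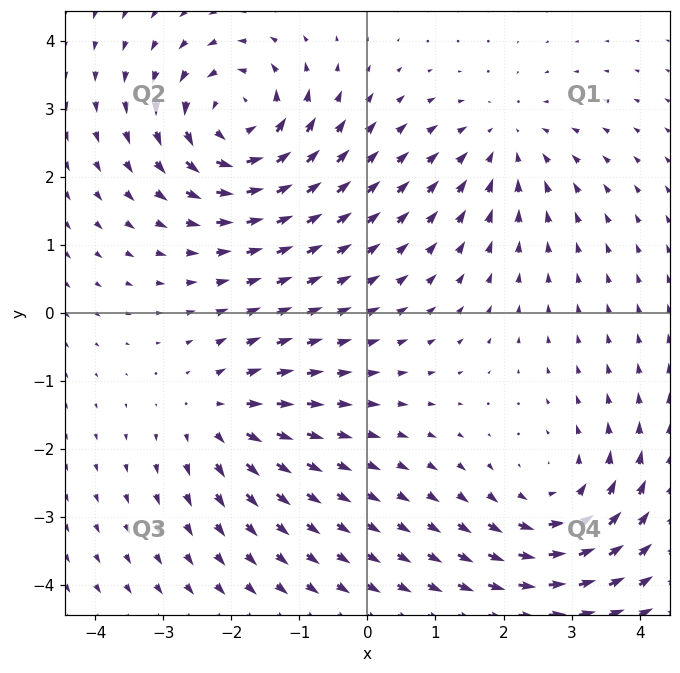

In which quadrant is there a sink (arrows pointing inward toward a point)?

Q1

The sink sits at approximately (2.0, 2.5), which lies in quadrant Q1. The divergence there is about -3, negative as expected for a sink.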